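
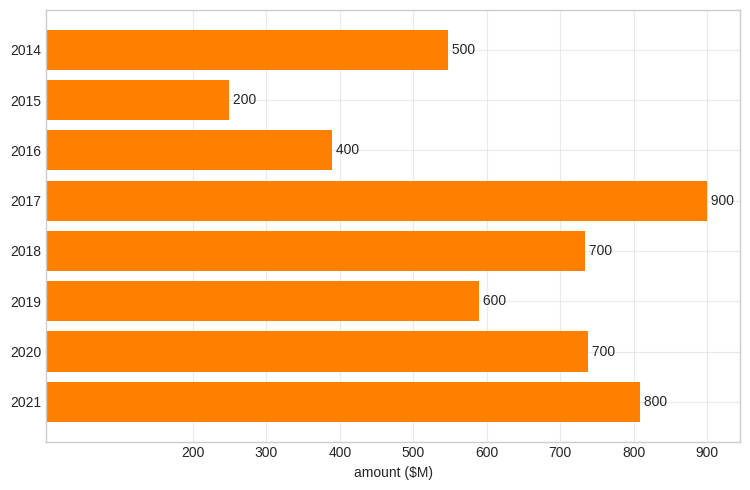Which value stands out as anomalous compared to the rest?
2015

2015 ≈ 200; the rest sit between ≈ 400 and ≈ 900.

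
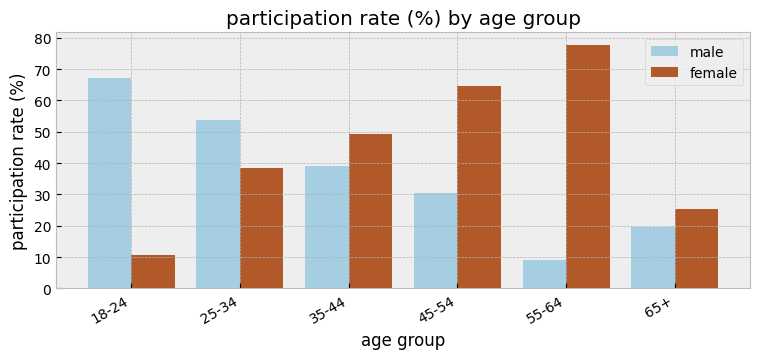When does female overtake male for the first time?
35-44

25-34: female ≈ 40 vs male ≈ 50 (not yet); 35-44: female ≈ 50 vs male ≈ 40 (first crossover).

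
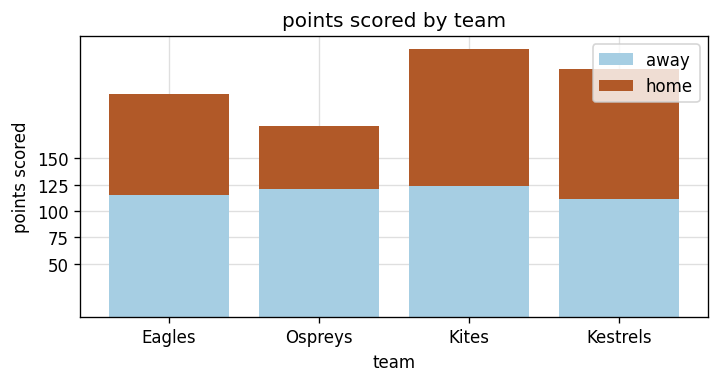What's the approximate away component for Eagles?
away top ≈ 125, bottom ≈ 0; segment ≈ 125.

≈ 125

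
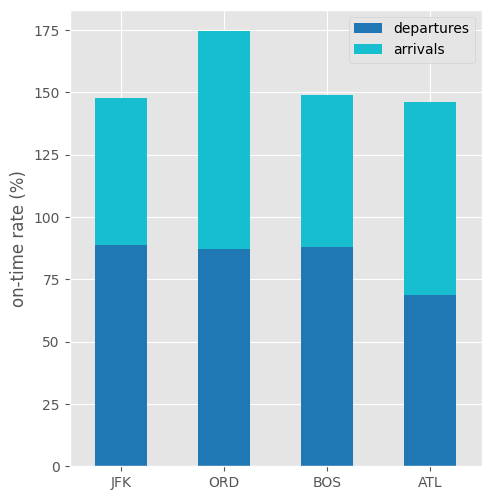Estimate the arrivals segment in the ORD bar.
≈ 100

arrivals top ≈ 180, bottom ≈ 80; segment ≈ 100.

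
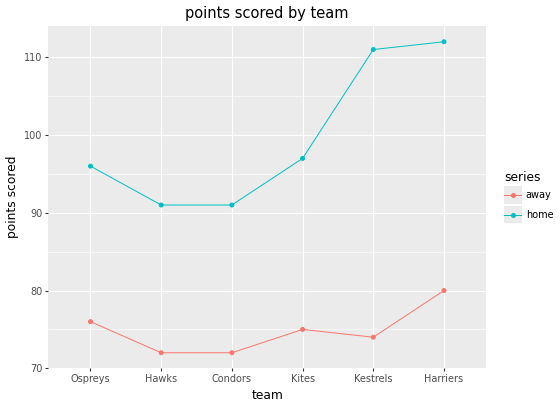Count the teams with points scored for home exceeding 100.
Above 100: Kestrels, Harriers.

2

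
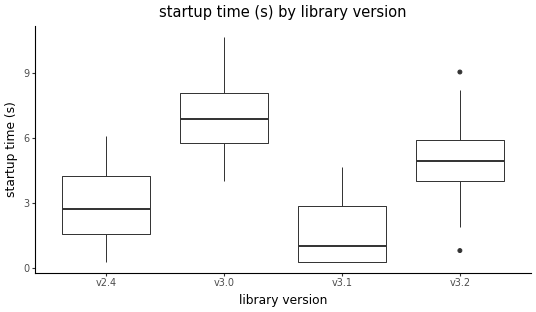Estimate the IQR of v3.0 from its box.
≈ 2

Q3 ≈ 8, Q1 ≈ 6; IQR ≈ 2.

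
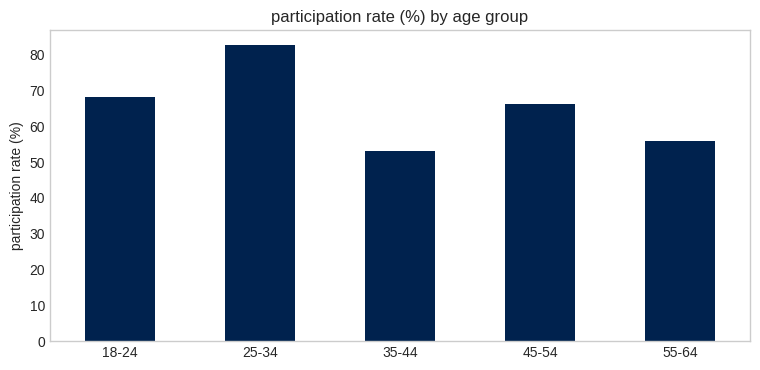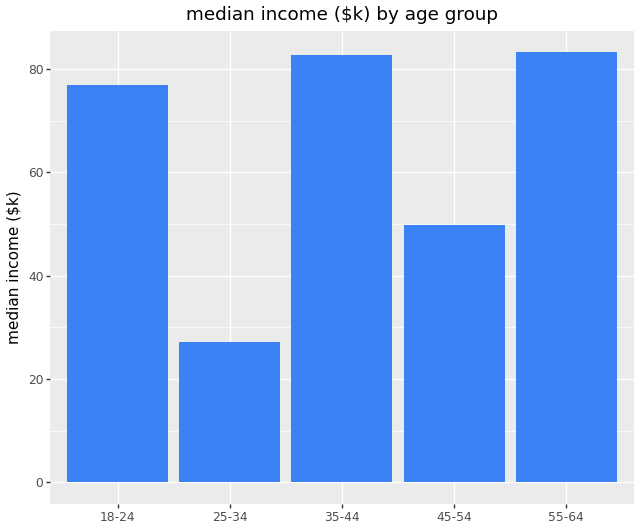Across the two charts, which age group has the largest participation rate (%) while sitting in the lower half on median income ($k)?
Chart 2 median median income ($k) ≈ 80; below-median age groups: 25-34, 45-54. Among those, 25-34 has the highest participation rate (%) (≈ 80).

25-34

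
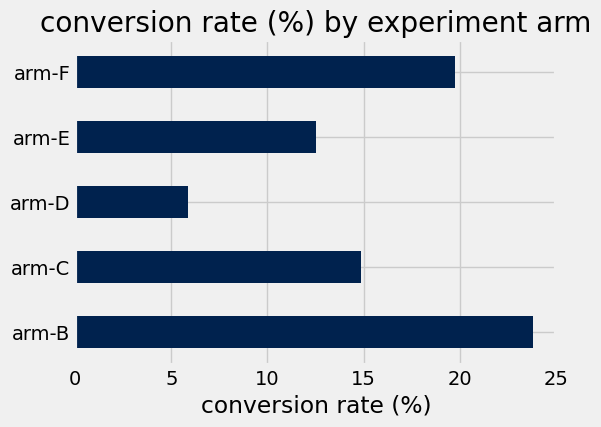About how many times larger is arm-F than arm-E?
arm-F ≈ 20, arm-E ≈ 12; 20/12 ≈ 1.67.

≈ 1.67×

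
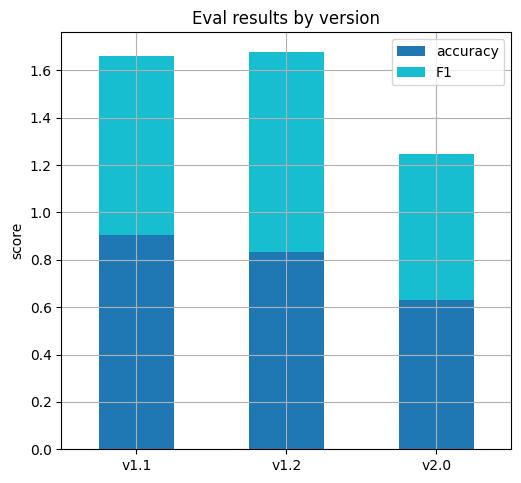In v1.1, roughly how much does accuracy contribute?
≈ 1.0

accuracy top ≈ 1.0, bottom ≈ 0.0; segment ≈ 1.0.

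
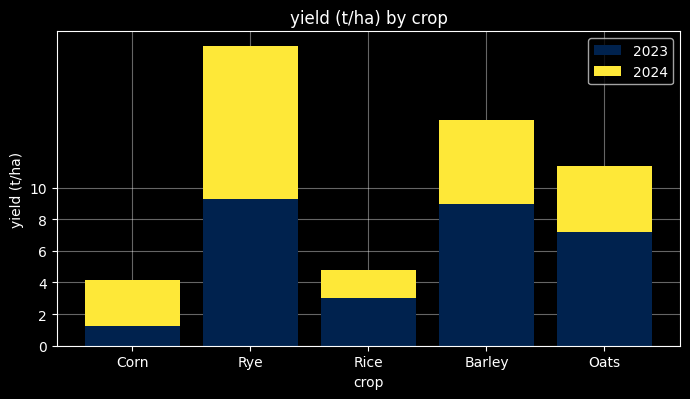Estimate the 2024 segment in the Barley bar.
2024 top ≈ 14, bottom ≈ 8; segment ≈ 6.

≈ 6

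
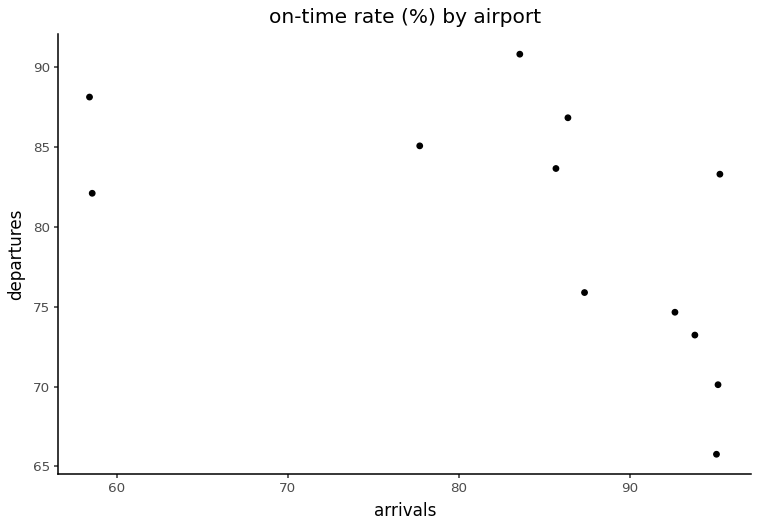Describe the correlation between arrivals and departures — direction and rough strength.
Points are negatively correlated; moderate (|r| ≈ 0.6).

negative, moderate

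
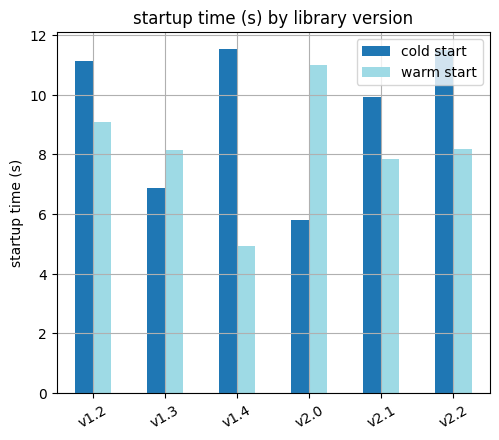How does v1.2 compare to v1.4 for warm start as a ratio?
≈ 1.8×

v1.2 ≈ 9, v1.4 ≈ 5; 9/5 ≈ 1.8.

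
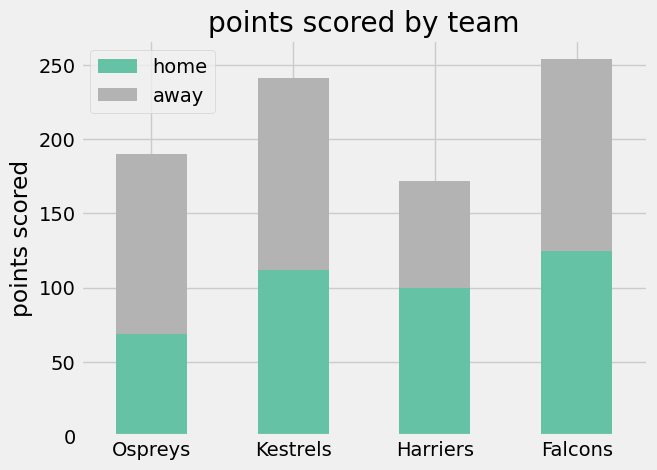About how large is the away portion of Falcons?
away top ≈ 250, bottom ≈ 125; segment ≈ 125.

≈ 125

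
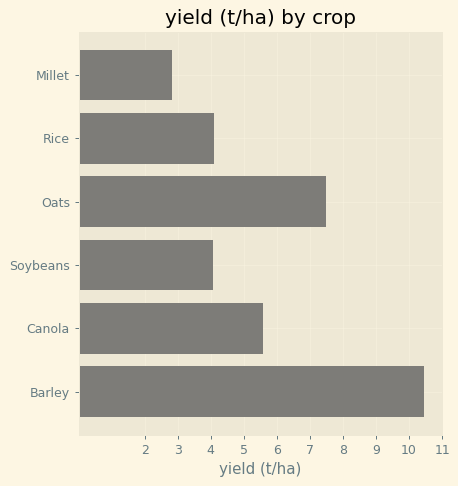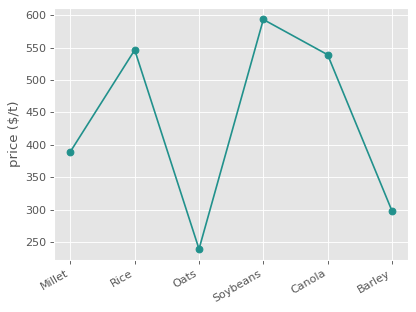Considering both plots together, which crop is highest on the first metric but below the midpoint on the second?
Barley

Chart 2 median price ($/t) ≈ 500; below-median crops: Millet, Oats, Barley. Among those, Barley has the highest yield (t/ha) (≈ 10).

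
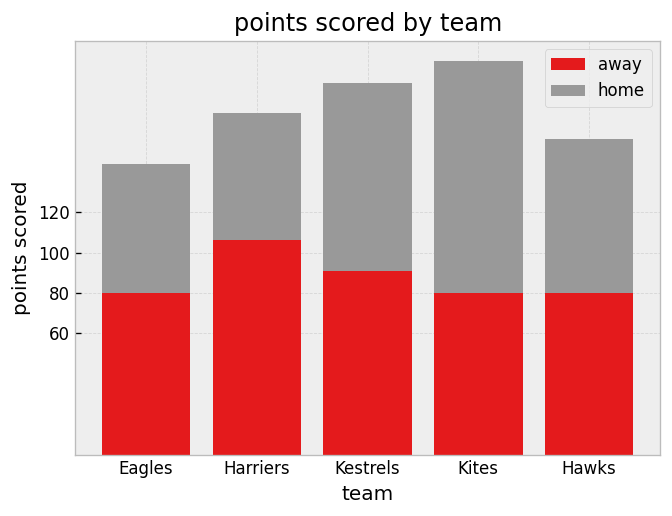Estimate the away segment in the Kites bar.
away top ≈ 80, bottom ≈ 0; segment ≈ 80.

≈ 80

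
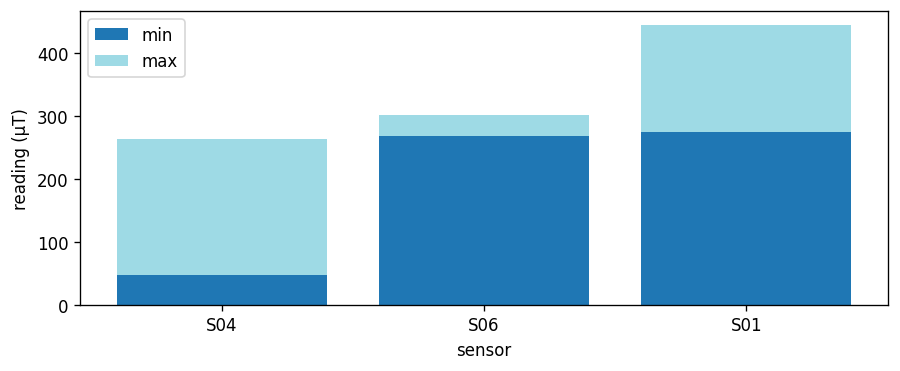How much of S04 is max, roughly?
max top ≈ 250, bottom ≈ 50; segment ≈ 200.

≈ 200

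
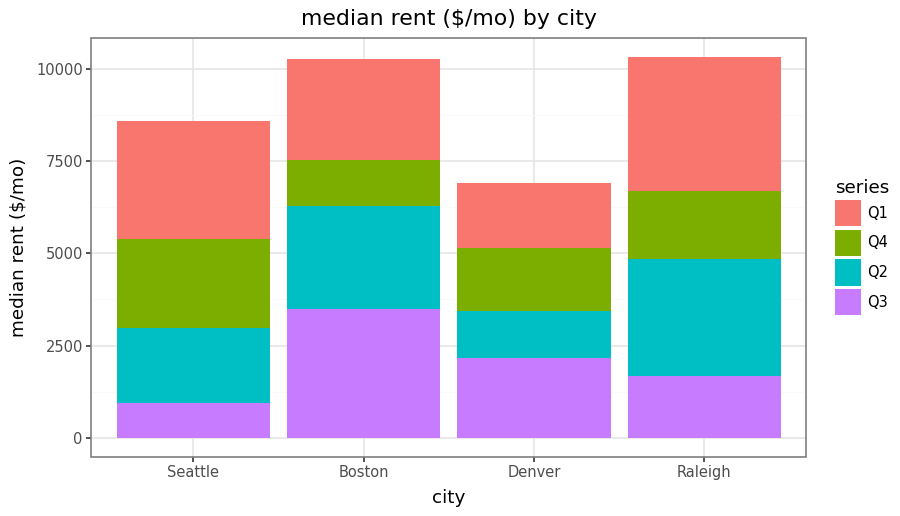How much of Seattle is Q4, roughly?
Q4 top ≈ 5000, bottom ≈ 3000; segment ≈ 2000.

≈ 2000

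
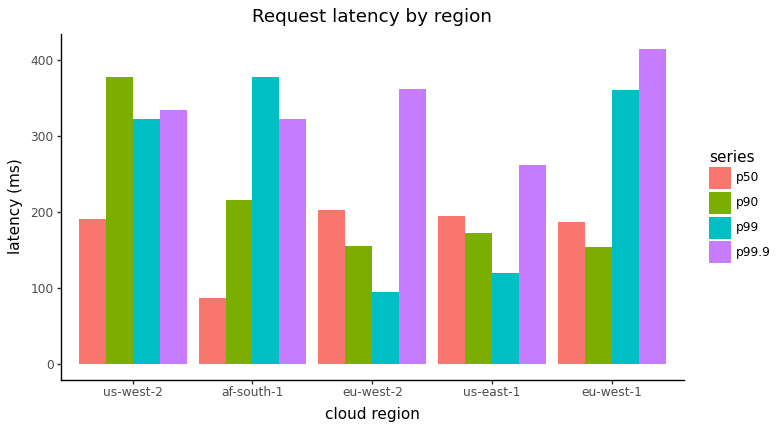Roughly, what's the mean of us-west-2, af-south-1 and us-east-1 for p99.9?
(350 + 300 + 250) / 3 ≈ 300.

≈ 300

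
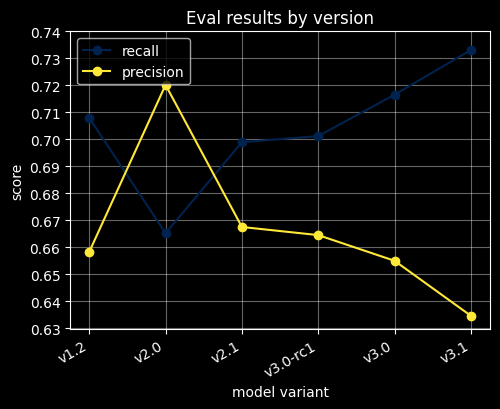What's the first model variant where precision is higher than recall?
v1.2: precision ≈ 0.66 vs recall ≈ 0.71 (not yet); v2.0: precision ≈ 0.72 vs recall ≈ 0.67 (first crossover).

v2.0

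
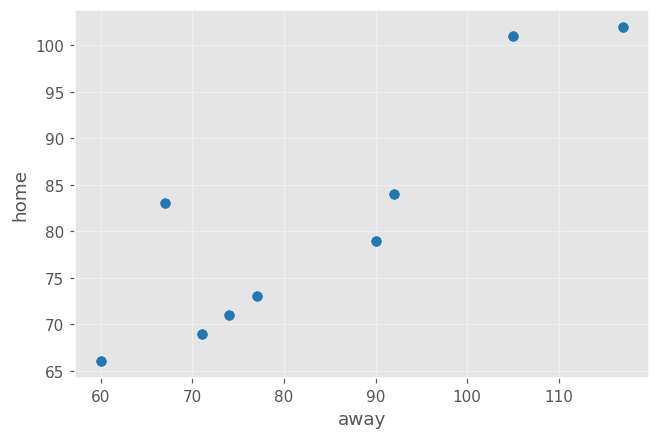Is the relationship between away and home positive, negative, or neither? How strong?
positive, strong

Points are positively correlated; strong (|r| ≈ 0.9).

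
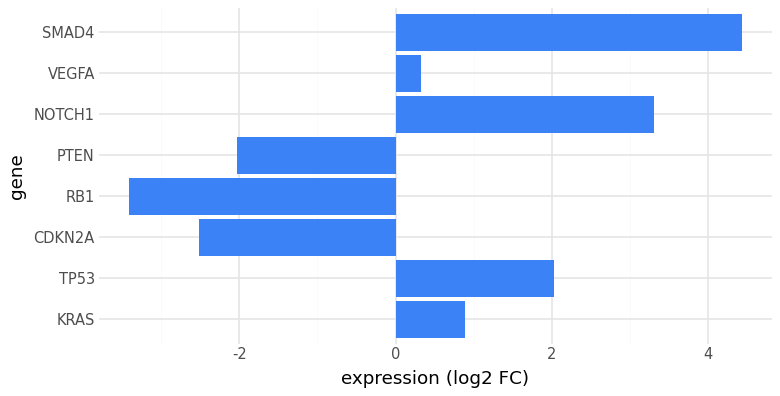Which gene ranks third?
Top 4: SMAD4 ≈ 4, NOTCH1 ≈ 3, TP53 ≈ 2, KRAS ≈ 1.

TP53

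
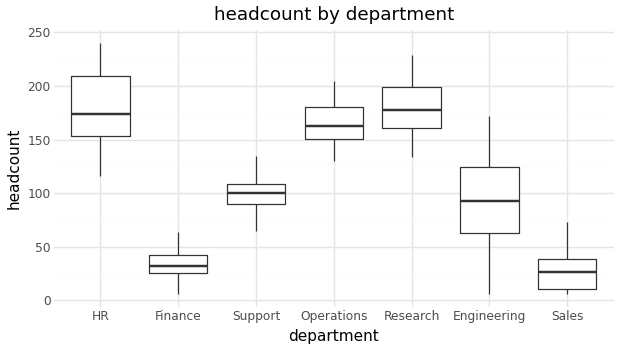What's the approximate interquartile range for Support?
≈ 20

Q3 ≈ 100, Q1 ≈ 80; IQR ≈ 20.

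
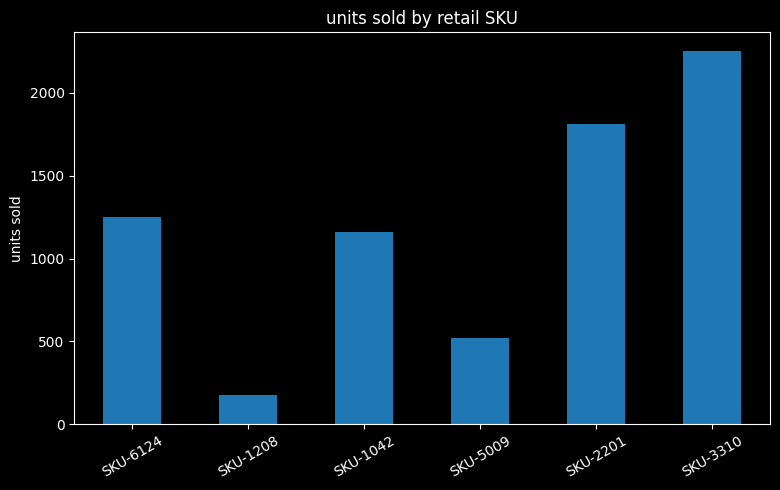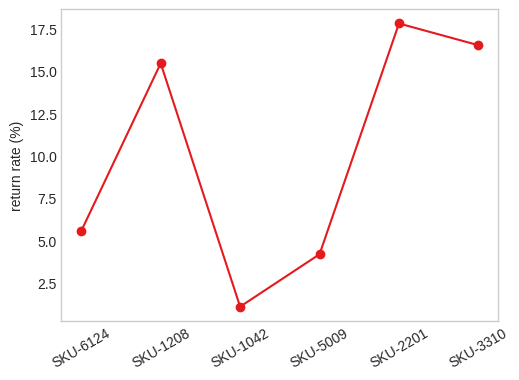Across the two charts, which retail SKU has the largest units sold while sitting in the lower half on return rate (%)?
Chart 2 median return rate (%) ≈ 10; below-median retail SKUs: SKU-6124, SKU-1042, SKU-5009. Among those, SKU-6124 has the highest units sold (≈ 1500).

SKU-6124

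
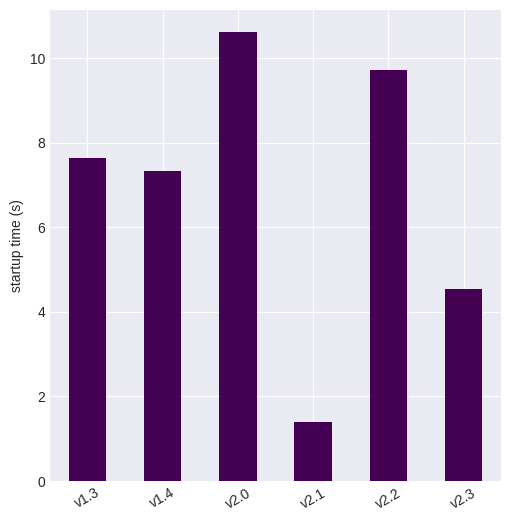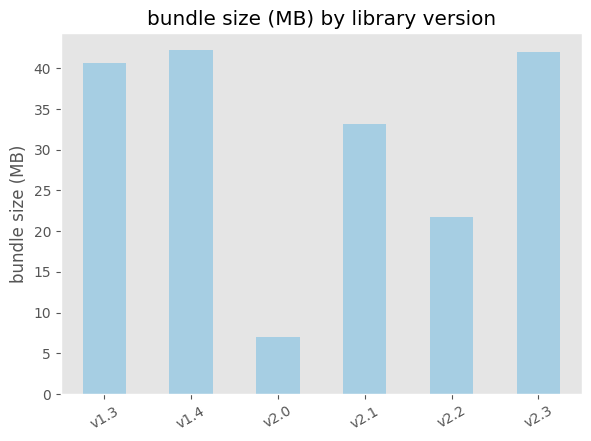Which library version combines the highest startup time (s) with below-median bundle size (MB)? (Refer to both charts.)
v2.0

Chart 2 median bundle size (MB) ≈ 35; below-median library versions: v2.0, v2.1, v2.2. Among those, v2.0 has the highest startup time (s) (≈ 11).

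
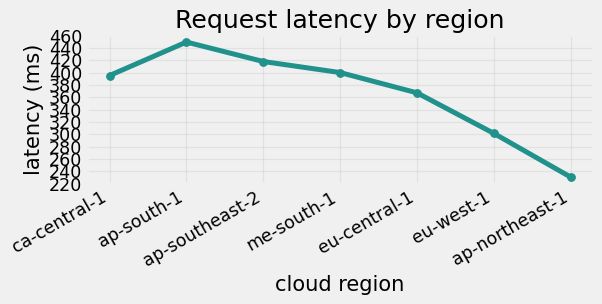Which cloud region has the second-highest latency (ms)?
ap-southeast-2

Top 3: ap-south-1 ≈ 440, ap-southeast-2 ≈ 420, me-south-1 ≈ 400.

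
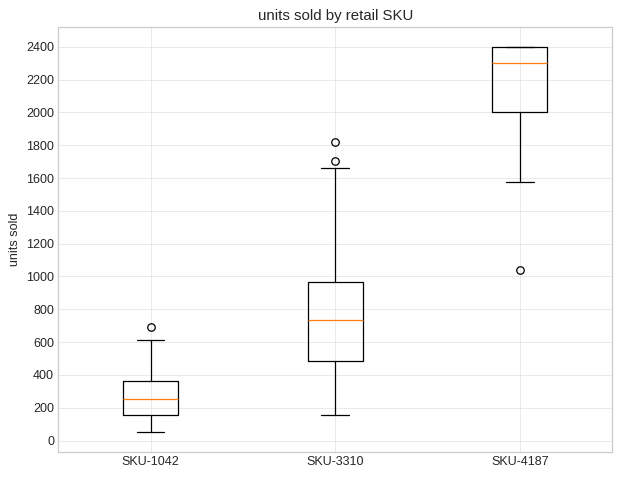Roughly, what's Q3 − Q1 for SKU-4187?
≈ 400

Q3 ≈ 2400, Q1 ≈ 2000; IQR ≈ 400.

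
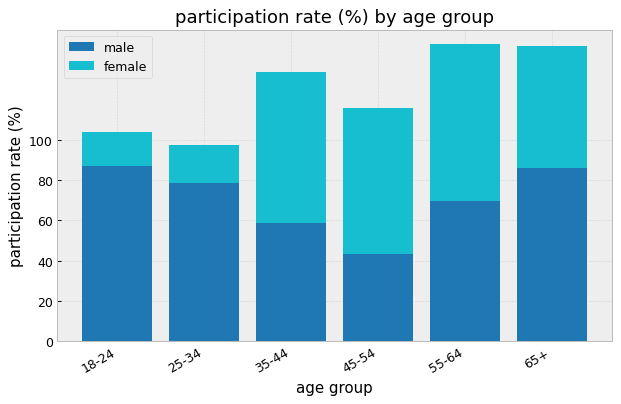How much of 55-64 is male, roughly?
≈ 60

male top ≈ 60, bottom ≈ 0; segment ≈ 60.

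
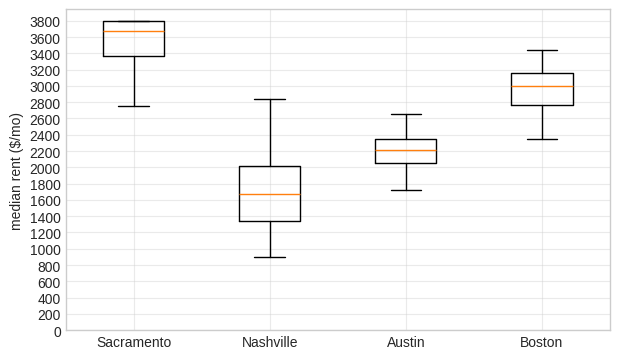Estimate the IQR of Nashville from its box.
≈ 600

Q3 ≈ 2000, Q1 ≈ 1400; IQR ≈ 600.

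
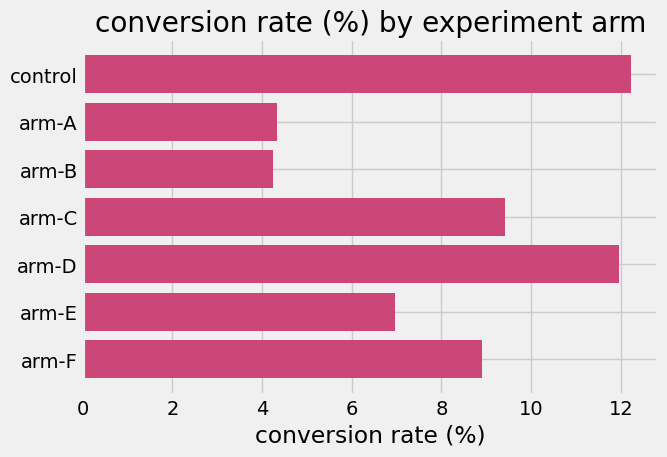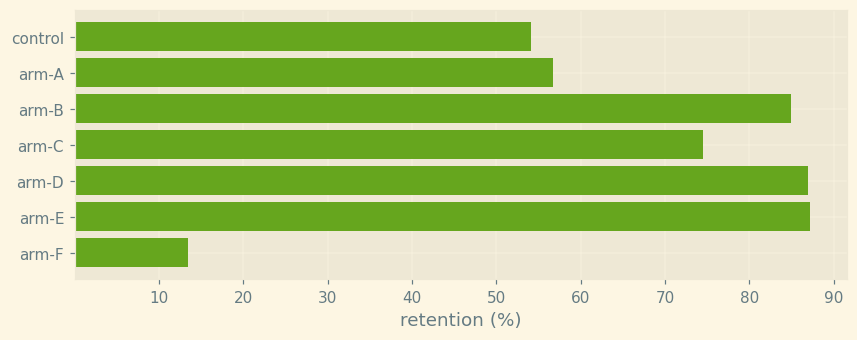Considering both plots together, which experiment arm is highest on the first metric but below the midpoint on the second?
Chart 2 median retention (%) ≈ 70; below-median experiment arms: control, arm-A, arm-F. Among those, control has the highest conversion rate (%) (≈ 12).

control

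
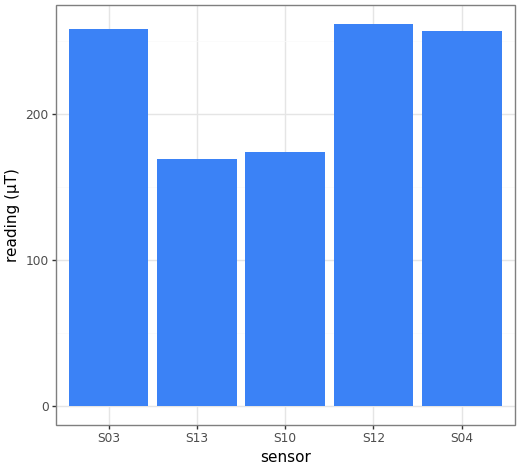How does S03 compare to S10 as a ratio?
≈ 1.43×

S03 ≈ 250, S10 ≈ 175; 250/175 ≈ 1.43.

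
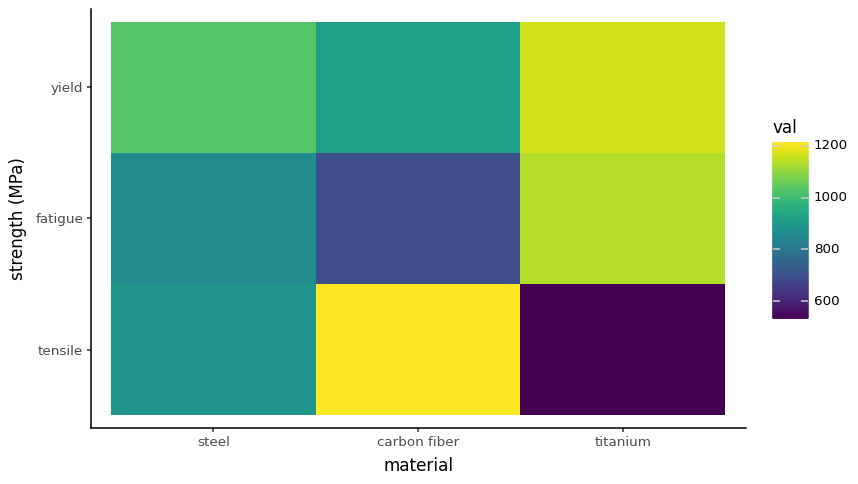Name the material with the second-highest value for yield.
Top 3 for yield: titanium ≈ 1200, steel ≈ 1000, carbon fiber ≈ 900.

steel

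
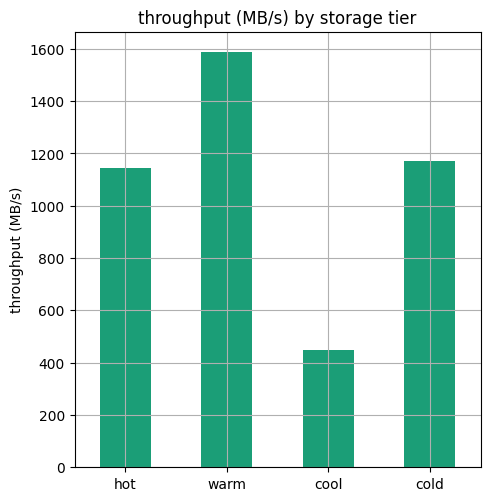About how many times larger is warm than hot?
≈ 1.33×

warm ≈ 1600, hot ≈ 1200; 1600/1200 ≈ 1.33.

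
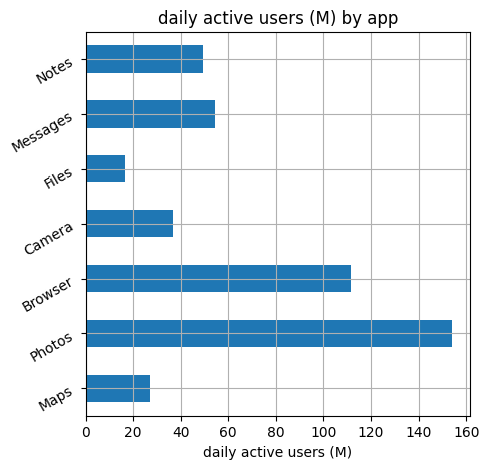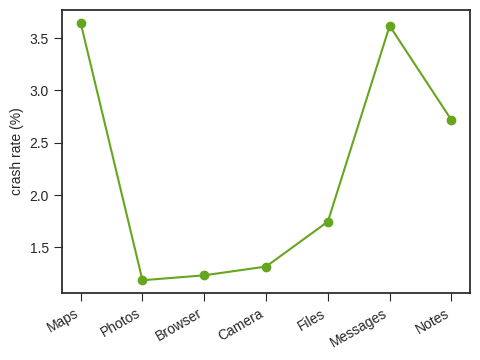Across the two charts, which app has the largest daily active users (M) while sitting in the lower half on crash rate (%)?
Photos

Chart 2 median crash rate (%) ≈ 1.5; below-median apps: Photos, Browser, Camera. Among those, Photos has the highest daily active users (M) (≈ 160).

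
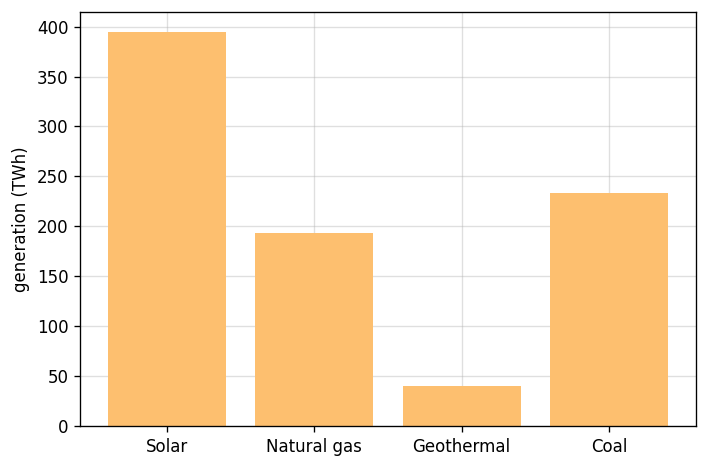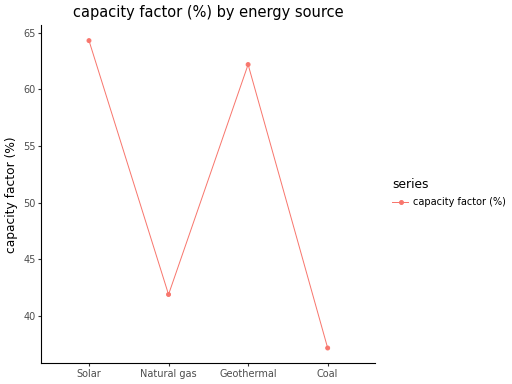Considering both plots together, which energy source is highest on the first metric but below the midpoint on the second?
Coal

Chart 2 median capacity factor (%) ≈ 50; below-median energy sources: Natural gas, Coal. Among those, Coal has the highest generation (TWh) (≈ 250).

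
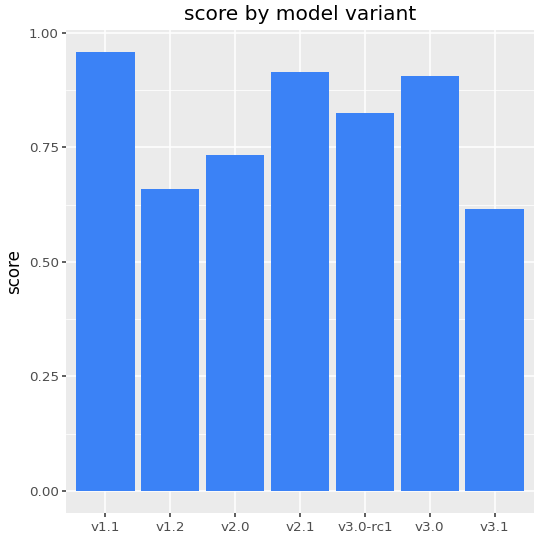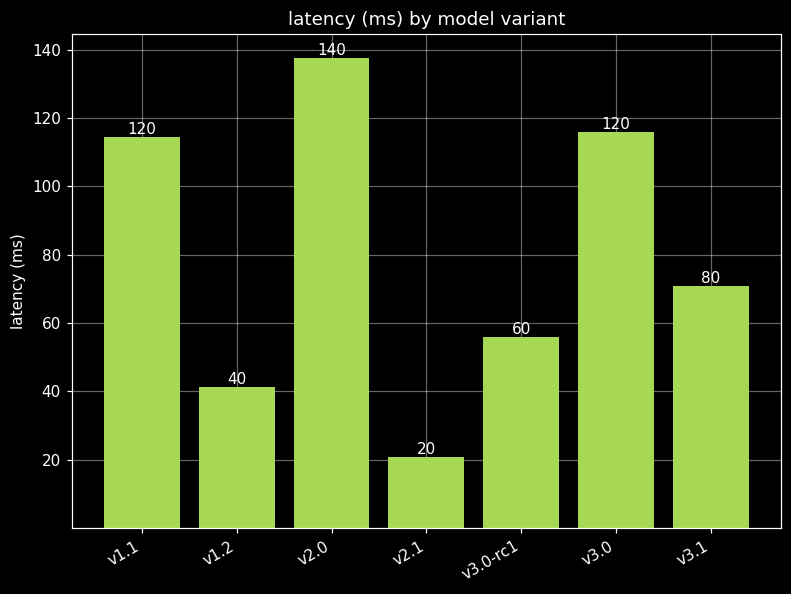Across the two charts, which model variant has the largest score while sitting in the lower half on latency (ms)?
Chart 2 median latency (ms) ≈ 80; below-median model variants: v1.2, v2.1, v3.0-rc1. Among those, v2.1 has the highest score (≈ 0.9).

v2.1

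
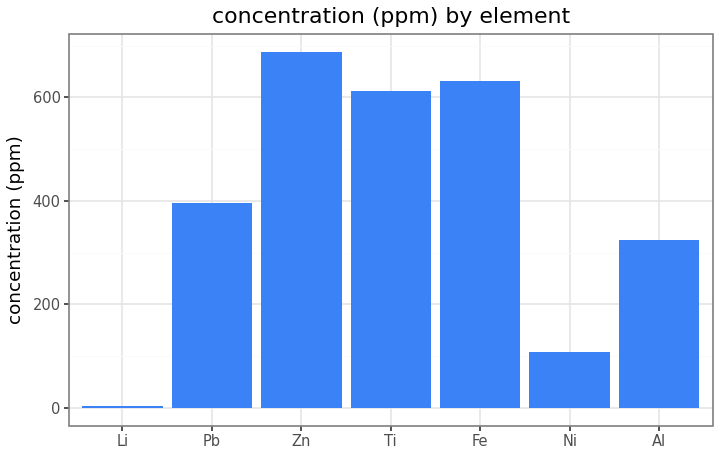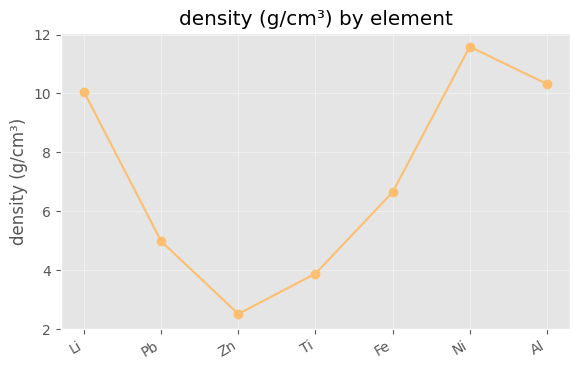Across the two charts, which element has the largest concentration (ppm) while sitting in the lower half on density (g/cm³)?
Zn

Chart 2 median density (g/cm³) ≈ 6; below-median elements: Pb, Zn, Ti. Among those, Zn has the highest concentration (ppm) (≈ 700).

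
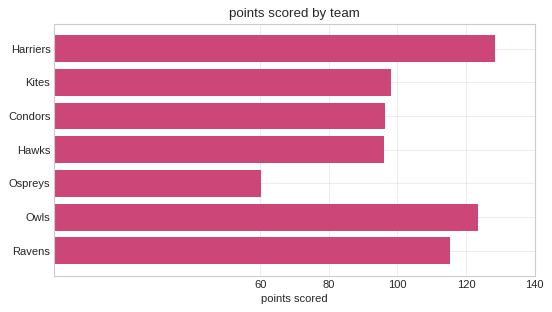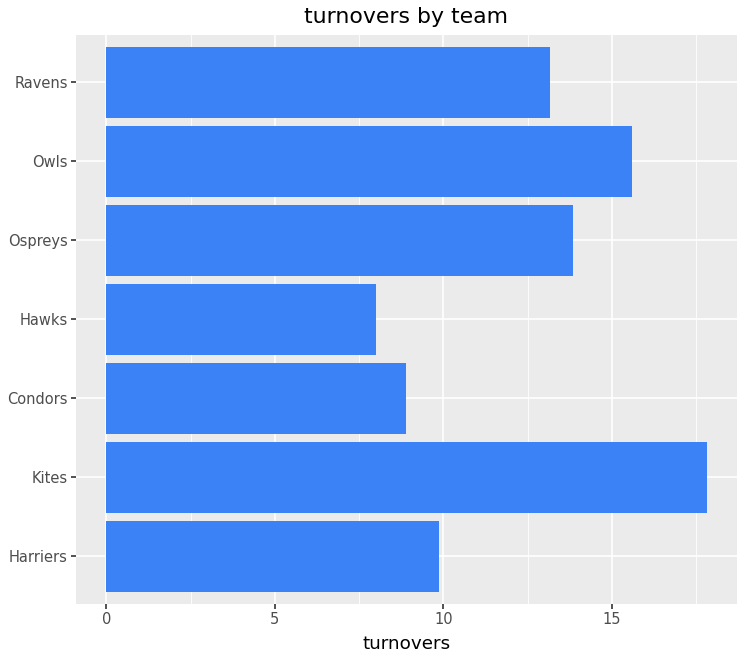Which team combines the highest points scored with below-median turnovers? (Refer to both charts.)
Harriers

Chart 2 median turnovers ≈ 14; below-median teams: Harriers, Condors, Hawks. Among those, Harriers has the highest points scored (≈ 120).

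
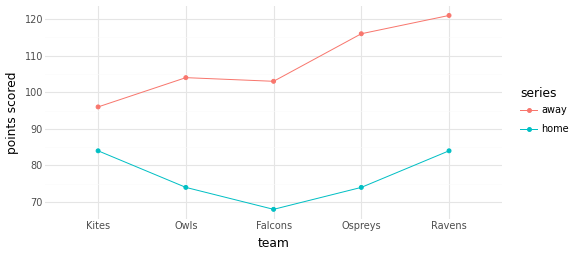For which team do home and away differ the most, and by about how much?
Ospreys, ≈ 40

Ospreys: home ≈ 75, away ≈ 115 → gap ≈ 40. Next-largest (Ravens) is only ≈ 35.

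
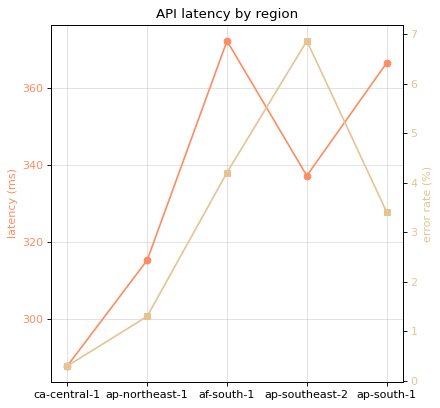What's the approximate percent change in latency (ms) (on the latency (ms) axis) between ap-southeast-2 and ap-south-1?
ap-southeast-2 ≈ 340, ap-south-1 ≈ 370; (370 − 340) / 340 ≈ +8.8%.

≈ +8.8%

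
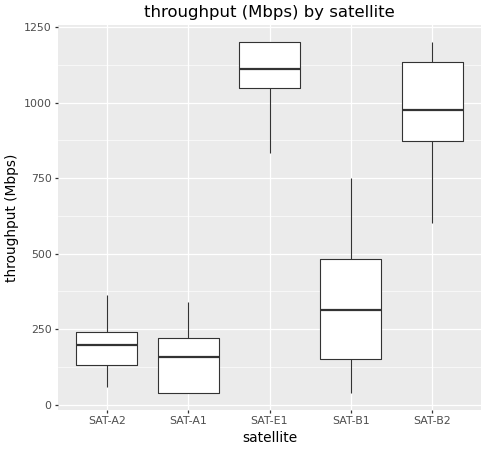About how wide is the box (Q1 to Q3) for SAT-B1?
Q3 ≈ 500, Q1 ≈ 200; IQR ≈ 300.

≈ 300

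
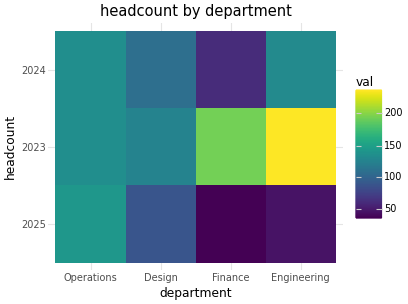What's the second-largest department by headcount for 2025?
Design

Top 3 for 2025: Operations ≈ 140, Design ≈ 80, Engineering ≈ 40.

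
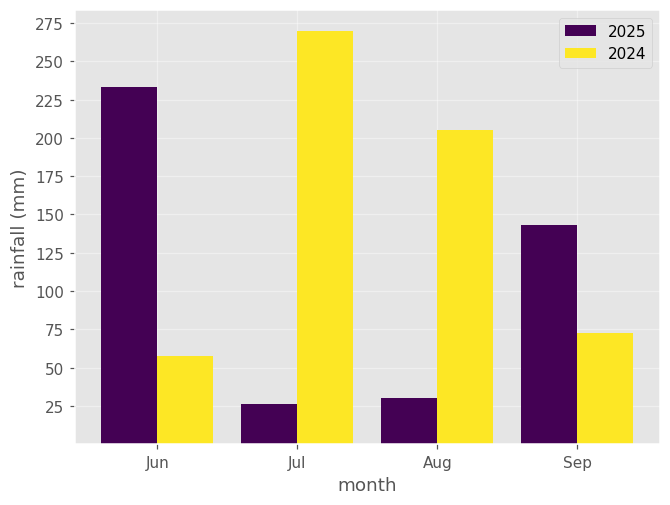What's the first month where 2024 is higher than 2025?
Jul

Jun: 2024 ≈ 50 vs 2025 ≈ 225 (not yet); Jul: 2024 ≈ 275 vs 2025 ≈ 25 (first crossover).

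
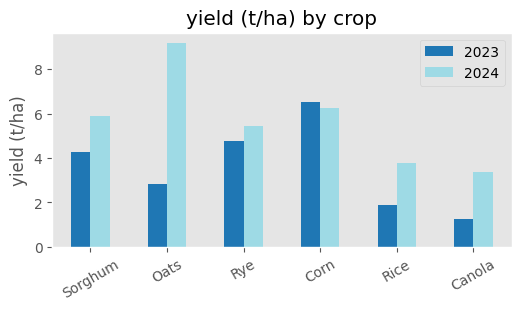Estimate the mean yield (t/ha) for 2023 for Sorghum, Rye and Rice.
≈ 4

(4 + 5 + 2) / 3 ≈ 4.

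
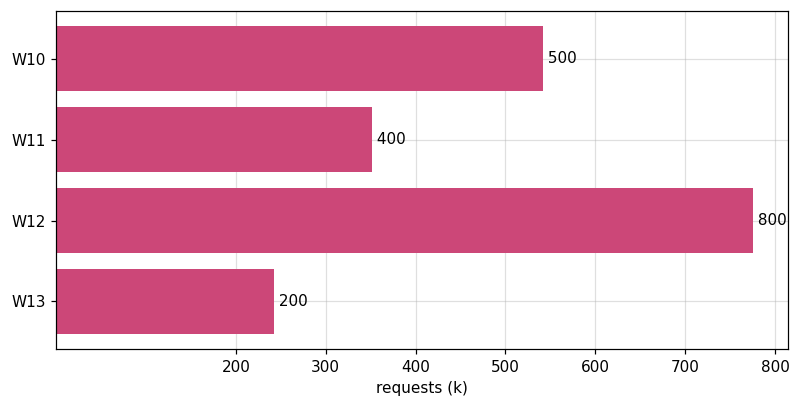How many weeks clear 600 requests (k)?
1

Above 600: W12.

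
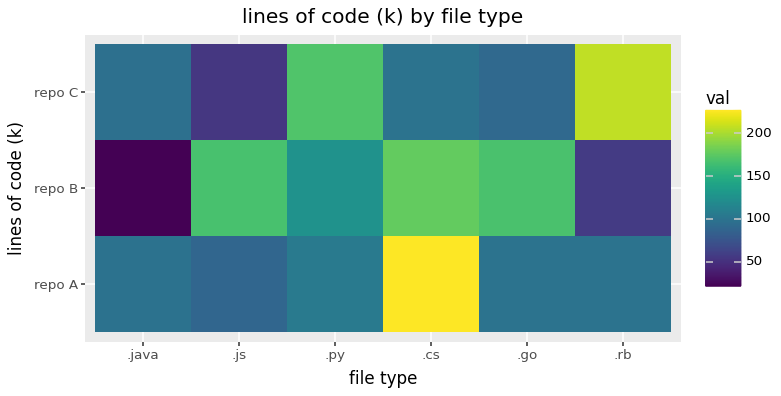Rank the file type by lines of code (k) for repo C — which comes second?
.py

Top 3 for repo C: .rb ≈ 200, .py ≈ 180, .cs ≈ 100.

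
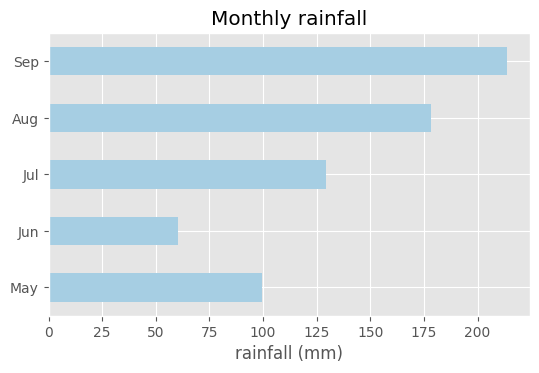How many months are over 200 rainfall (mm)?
1

Above 200: Sep.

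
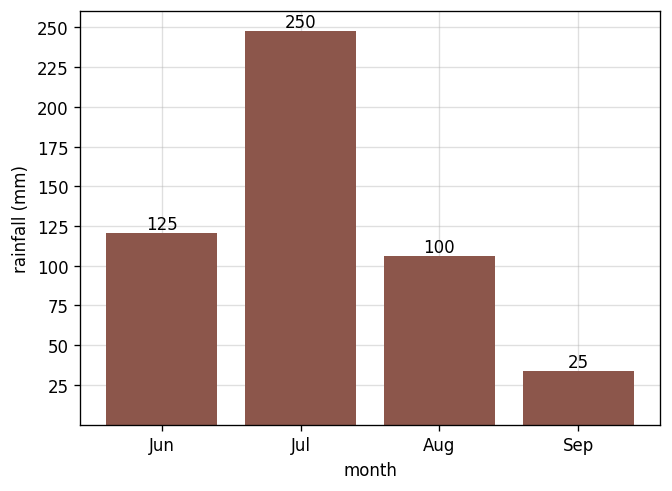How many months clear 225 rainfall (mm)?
Above 225: Jul.

1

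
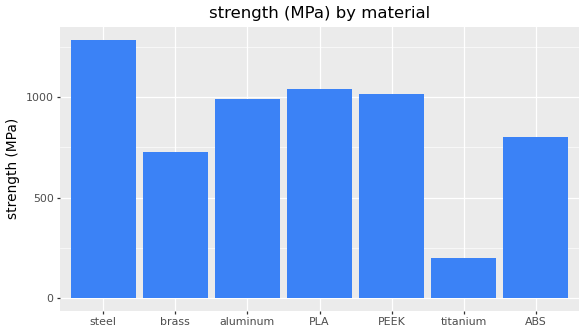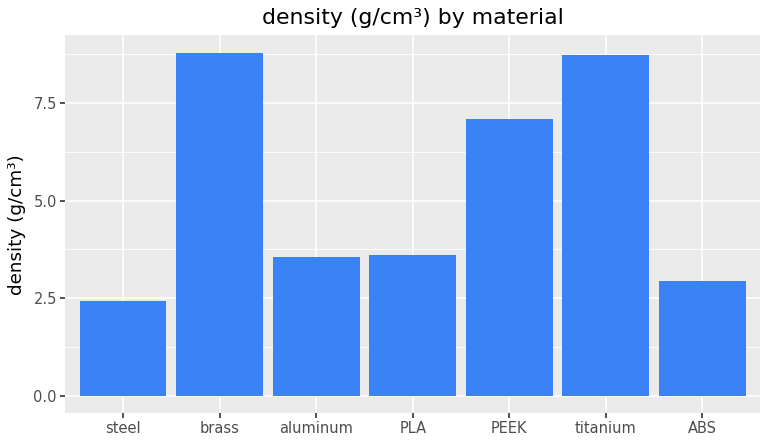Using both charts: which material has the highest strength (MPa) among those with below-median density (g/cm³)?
steel

Chart 2 median density (g/cm³) ≈ 4; below-median materials: steel, aluminum, ABS. Among those, steel has the highest strength (MPa) (≈ 1200).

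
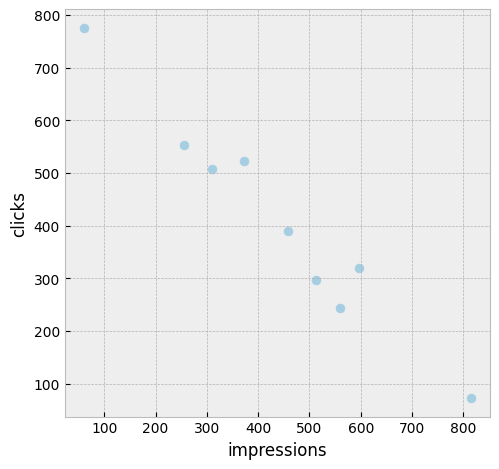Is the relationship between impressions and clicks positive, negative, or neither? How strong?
Points are negatively correlated; strong (|r| ≈ 1.0).

negative, strong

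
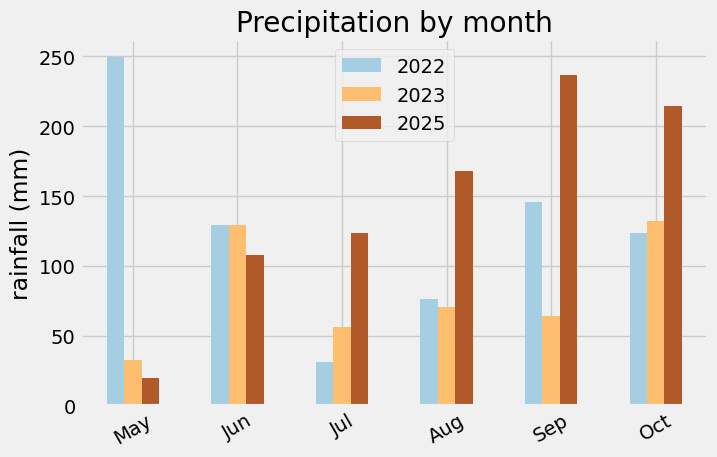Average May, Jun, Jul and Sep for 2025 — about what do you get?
(25 + 100 + 125 + 225) / 4 ≈ 119.

≈ 119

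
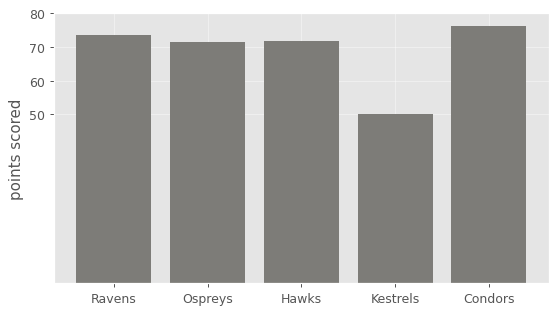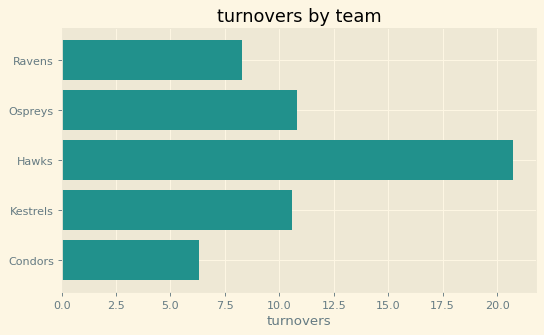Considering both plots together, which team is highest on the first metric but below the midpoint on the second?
Condors

Chart 2 median turnovers ≈ 10; below-median teams: Ravens, Condors. Among those, Condors has the highest points scored (≈ 80).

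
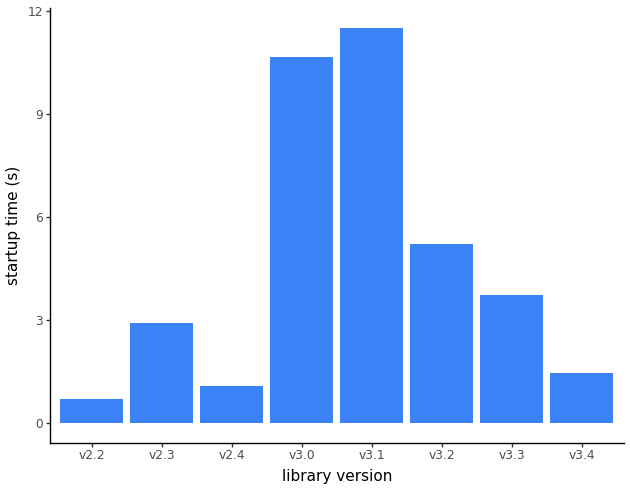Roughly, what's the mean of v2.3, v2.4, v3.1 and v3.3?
≈ 5

(3 + 1 + 12 + 4) / 4 ≈ 5.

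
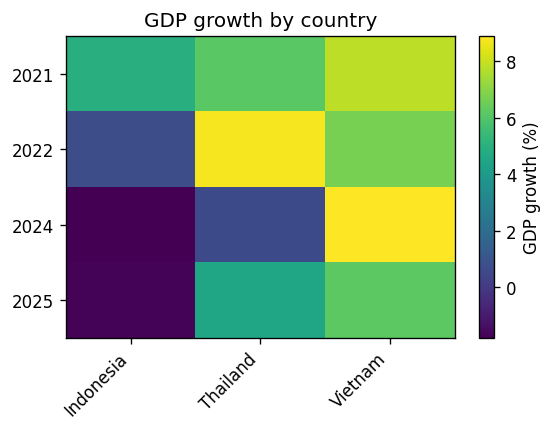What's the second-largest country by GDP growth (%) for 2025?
Top 3 for 2025: Vietnam ≈ 6, Thailand ≈ 5, Indonesia ≈ -2.

Thailand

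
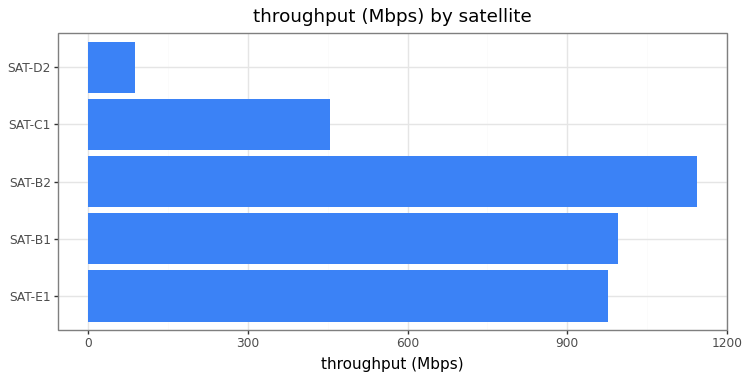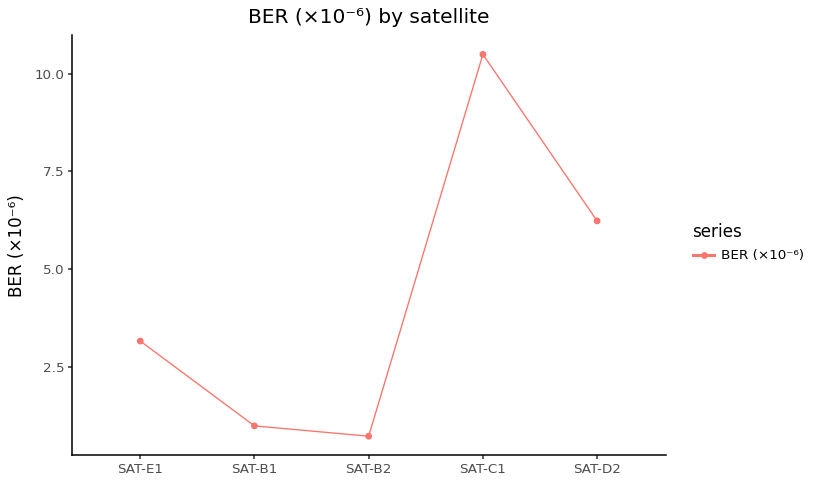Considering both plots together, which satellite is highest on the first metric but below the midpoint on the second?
SAT-B2

Chart 2 median BER (×10⁻⁶) ≈ 3; below-median satellites: SAT-B1, SAT-B2. Among those, SAT-B2 has the highest throughput (Mbps) (≈ 1200).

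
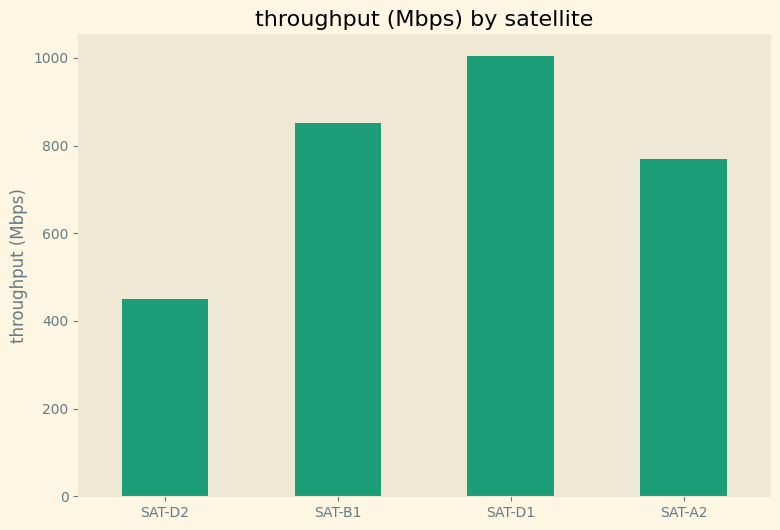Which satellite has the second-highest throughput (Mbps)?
Top 3: SAT-D1 ≈ 1000, SAT-B1 ≈ 900, SAT-A2 ≈ 800.

SAT-B1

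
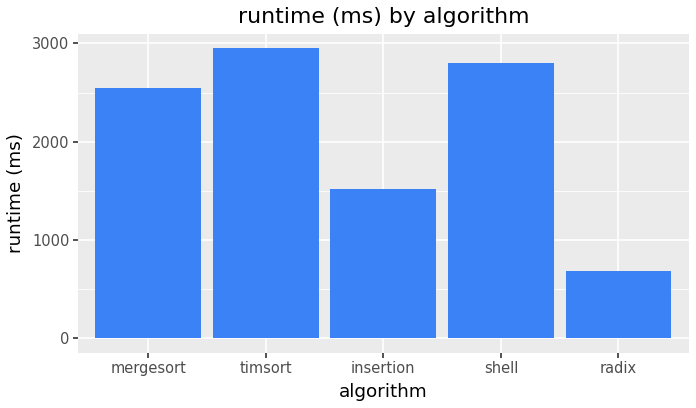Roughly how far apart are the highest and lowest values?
Max timsort ≈ 3000, min radix ≈ 500; range ≈ 2500.

≈ 2500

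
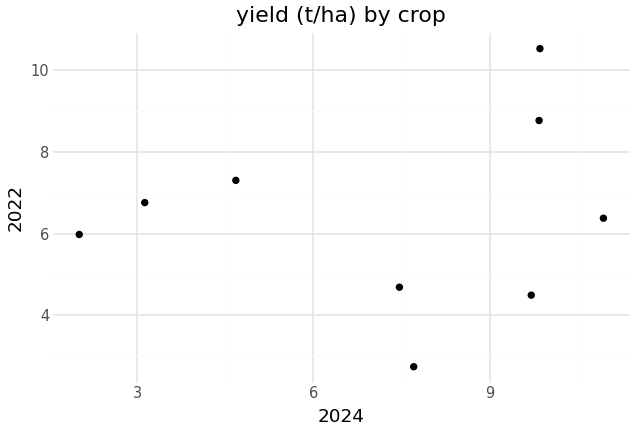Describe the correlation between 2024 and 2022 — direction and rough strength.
no clear correlation

Points are roughly uncorrelated; weak (|r| ≈ 0.1).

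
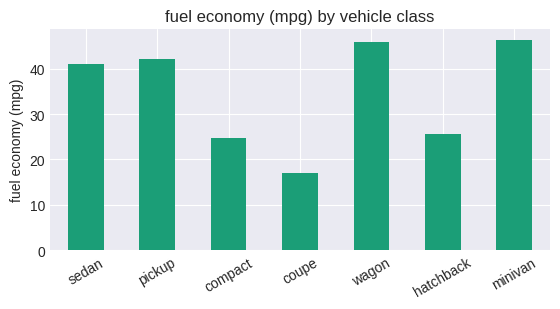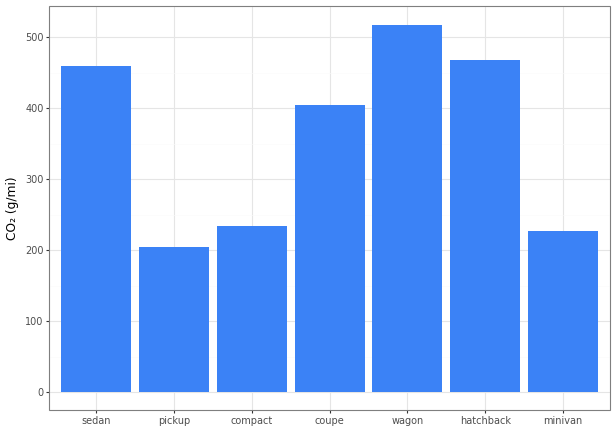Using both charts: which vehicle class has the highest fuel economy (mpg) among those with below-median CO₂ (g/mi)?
minivan

Chart 2 median CO₂ (g/mi) ≈ 400; below-median vehicle classes: pickup, compact, minivan. Among those, minivan has the highest fuel economy (mpg) (≈ 45).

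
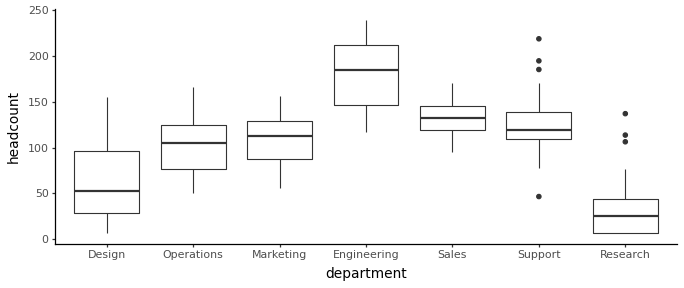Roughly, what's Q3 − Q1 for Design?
Q3 ≈ 100, Q1 ≈ 20; IQR ≈ 80.

≈ 80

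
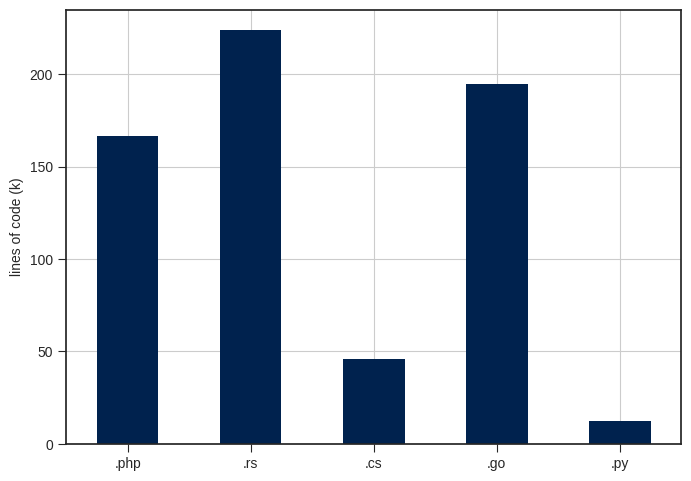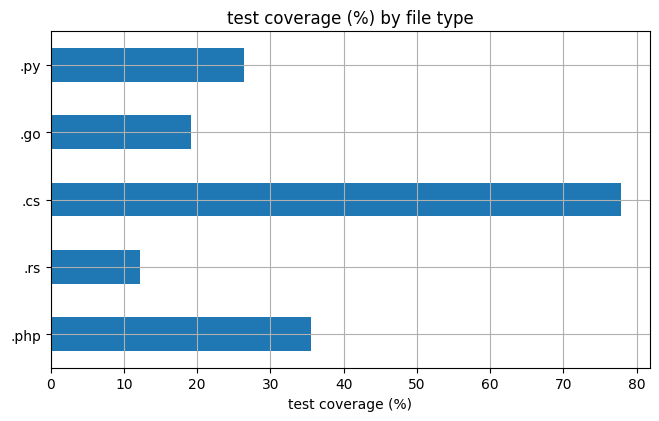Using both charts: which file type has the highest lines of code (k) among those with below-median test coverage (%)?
.rs

Chart 2 median test coverage (%) ≈ 30; below-median file types: .rs, .go. Among those, .rs has the highest lines of code (k) (≈ 225).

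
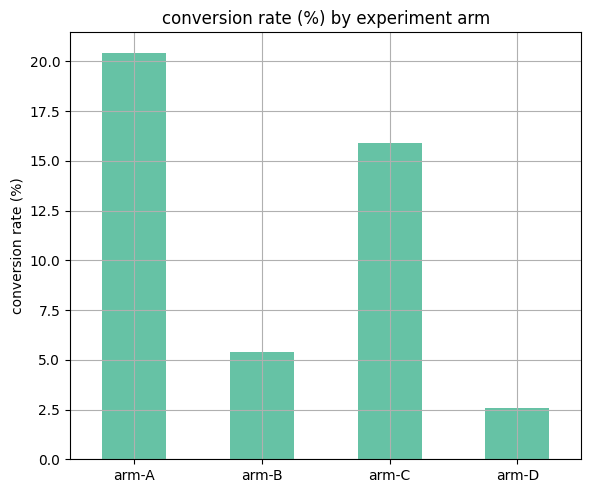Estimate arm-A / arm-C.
arm-A ≈ 20, arm-C ≈ 16; 20/16 ≈ 1.25.

≈ 1.25×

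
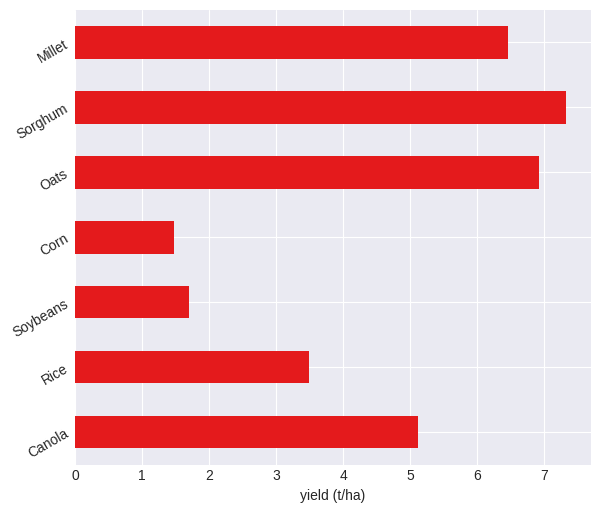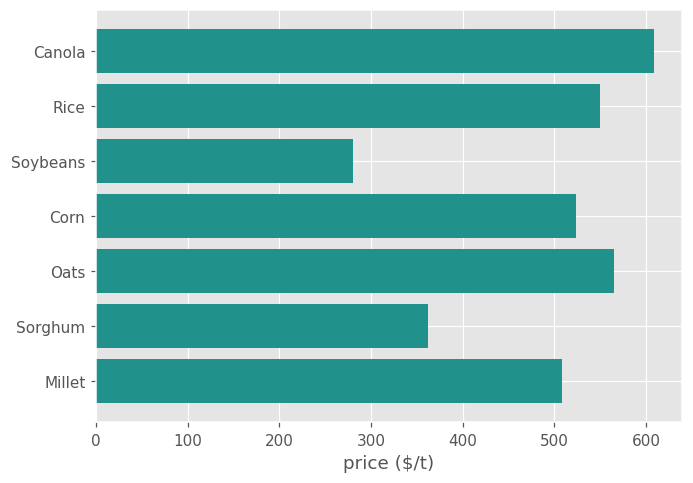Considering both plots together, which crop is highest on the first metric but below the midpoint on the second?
Sorghum

Chart 2 median price ($/t) ≈ 500; below-median crops: Soybeans, Sorghum, Millet. Among those, Sorghum has the highest yield (t/ha) (≈ 7).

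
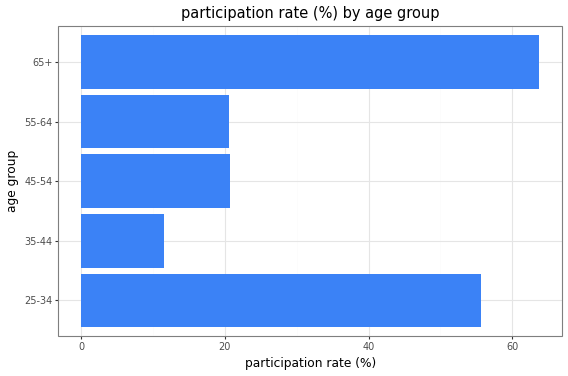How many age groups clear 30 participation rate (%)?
2

Above 30: 25-34, 65+.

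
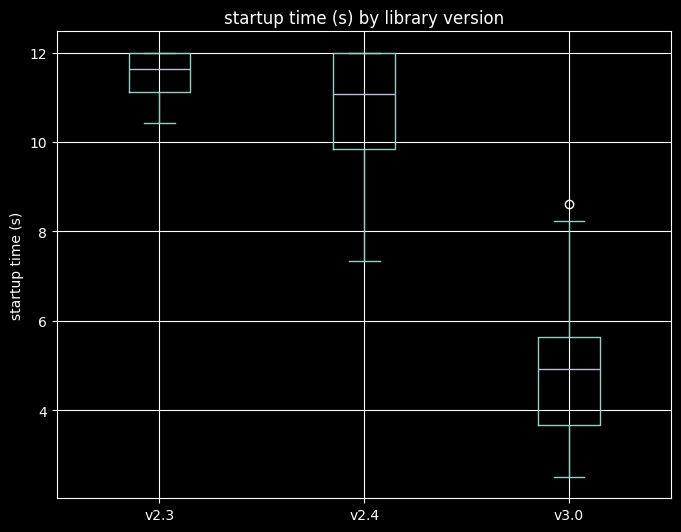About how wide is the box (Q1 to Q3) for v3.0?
≈ 2

Q3 ≈ 6, Q1 ≈ 4; IQR ≈ 2.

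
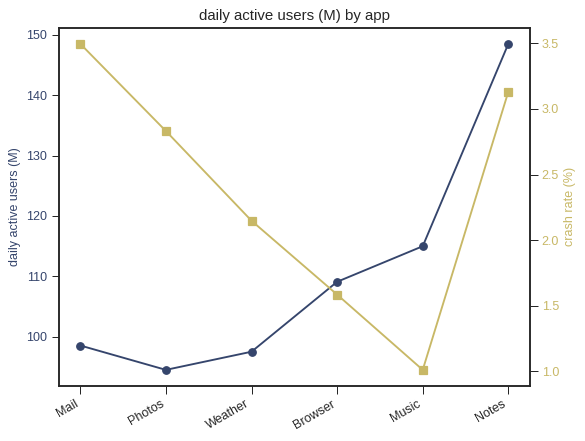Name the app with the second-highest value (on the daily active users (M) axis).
Music

Top 3 (on the daily active users (M) axis): Notes ≈ 150, Music ≈ 115, Browser ≈ 110.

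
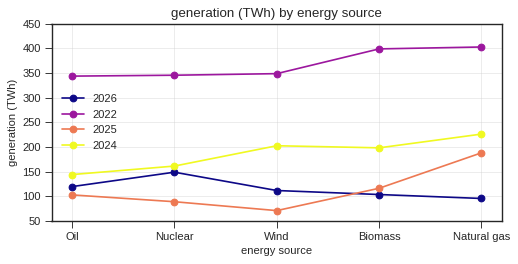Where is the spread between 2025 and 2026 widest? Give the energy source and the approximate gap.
Natural gas, ≈ 100 TWh

Natural gas: 2025 ≈ 200, 2026 ≈ 100 → gap ≈ 100. Next-largest (Nuclear) is only ≈ 50.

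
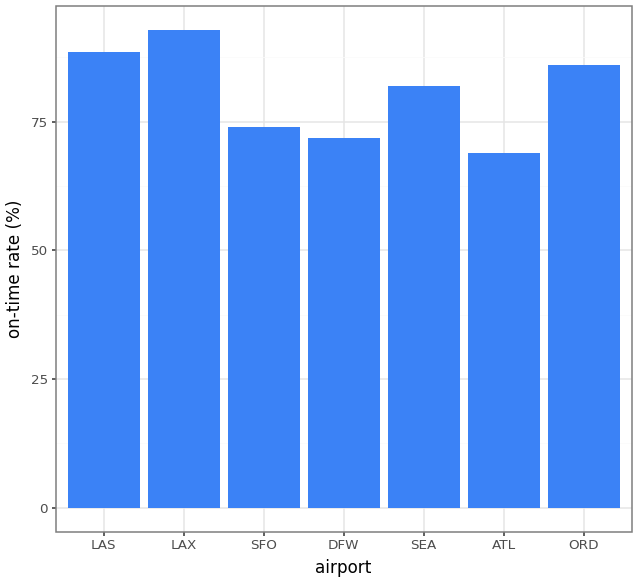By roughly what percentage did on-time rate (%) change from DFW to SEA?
≈ +14.3%

DFW ≈ 70, SEA ≈ 80; (80 − 70) / 70 ≈ +14.3%.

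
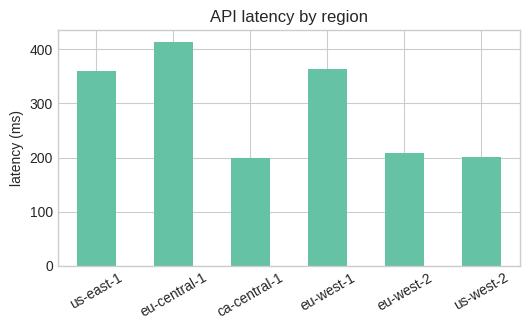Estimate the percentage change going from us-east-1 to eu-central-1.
≈ +14.3%

us-east-1 ≈ 350, eu-central-1 ≈ 400; (400 − 350) / 350 ≈ +14.3%.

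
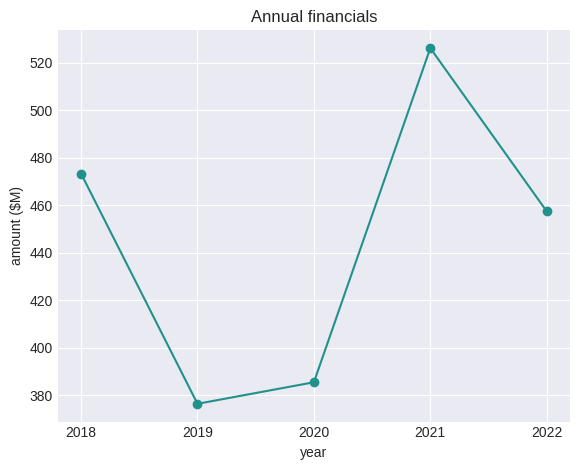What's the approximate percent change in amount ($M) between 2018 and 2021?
2018 ≈ 480, 2021 ≈ 520; (520 − 480) / 480 ≈ +8.3%.

≈ +8.3%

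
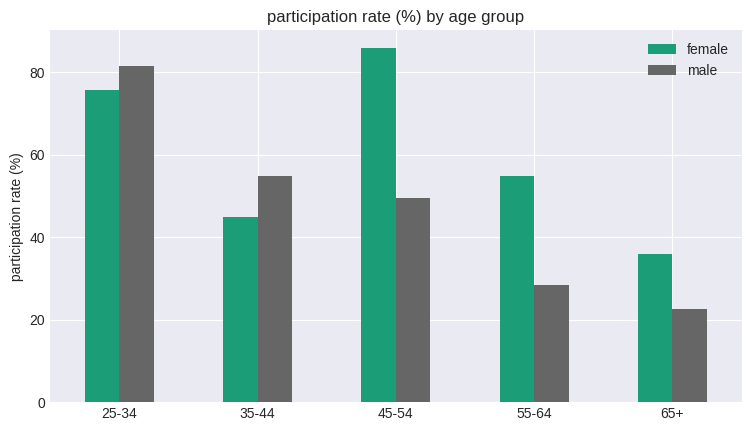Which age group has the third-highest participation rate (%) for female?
Top 4 for female: 45-54 ≈ 90, 25-34 ≈ 80, 55-64 ≈ 50, 35-44 ≈ 40.

55-64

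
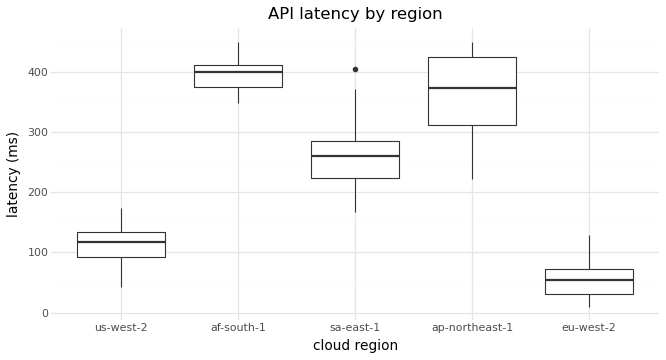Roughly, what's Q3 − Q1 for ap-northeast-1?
≈ 100

Q3 ≈ 400, Q1 ≈ 300; IQR ≈ 100.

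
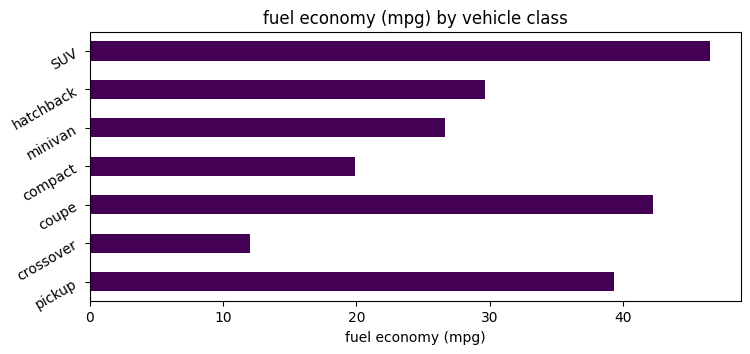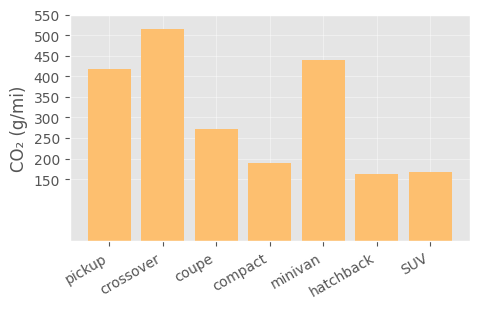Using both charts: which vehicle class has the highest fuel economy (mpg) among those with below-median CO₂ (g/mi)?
Chart 2 median CO₂ (g/mi) ≈ 250; below-median vehicle classes: compact, hatchback, SUV. Among those, SUV has the highest fuel economy (mpg) (≈ 45).

SUV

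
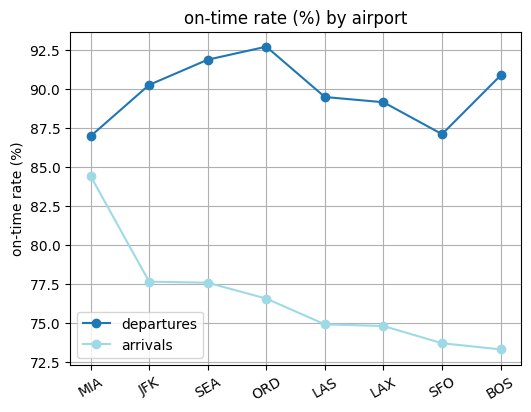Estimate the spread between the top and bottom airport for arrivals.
≈ 10

Max MIA ≈ 84, min BOS ≈ 74; range ≈ 10.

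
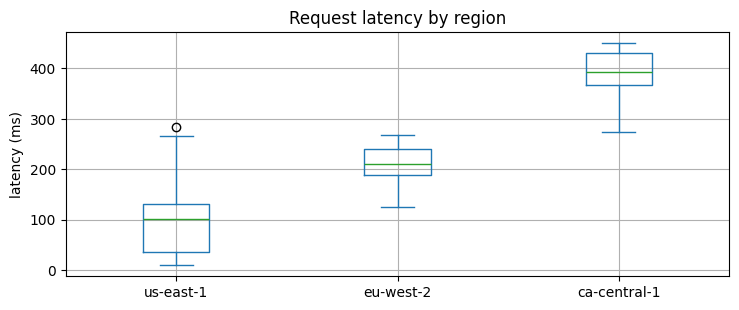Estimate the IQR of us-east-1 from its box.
Q3 ≈ 125, Q1 ≈ 25; IQR ≈ 100.

≈ 100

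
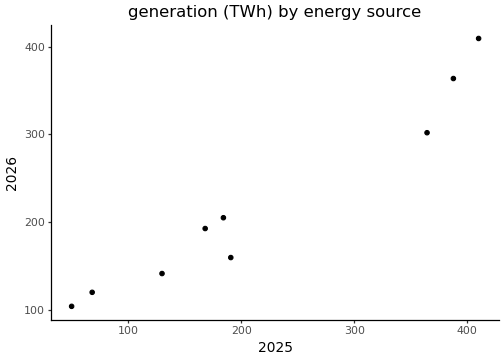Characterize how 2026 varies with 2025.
positive, strong

Points are positively correlated; strong (|r| ≈ 1.0).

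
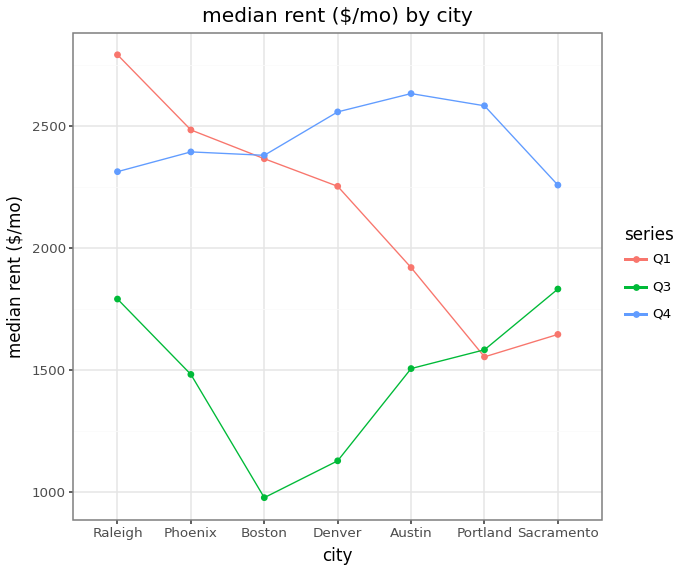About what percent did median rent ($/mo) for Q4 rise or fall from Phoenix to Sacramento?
Phoenix ≈ 2400, Sacramento ≈ 2200; (2200 − 2400) / 2400 ≈ -8.3%.

≈ -8.3%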